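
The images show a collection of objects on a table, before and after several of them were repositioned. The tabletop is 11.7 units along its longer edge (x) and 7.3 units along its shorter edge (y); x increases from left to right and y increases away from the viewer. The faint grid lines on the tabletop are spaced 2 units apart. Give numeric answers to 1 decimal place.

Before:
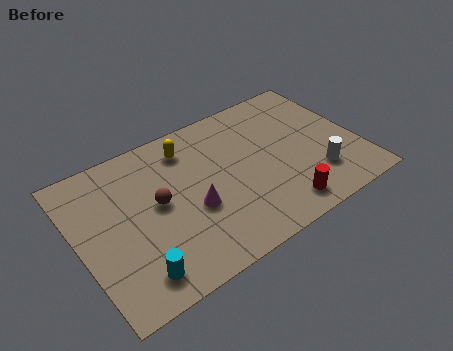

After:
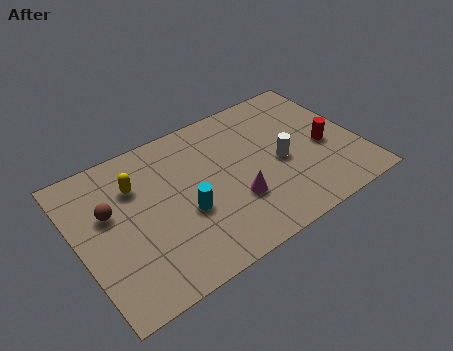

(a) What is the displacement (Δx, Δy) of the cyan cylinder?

(2.4, 1.7)

The cyan cylinder was at about (1.9, 1.2) and moved to about (4.3, 2.9).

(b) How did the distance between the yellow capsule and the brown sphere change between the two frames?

-1.2

They were about 2.6 units apart before and 1.4 after — 1.2 units closer together.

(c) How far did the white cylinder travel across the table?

1.9

The white cylinder was near (9.7, 1.9) before and (8.4, 3.3) after, so it travelled √(1.3² + 1.4²) ≈ 1.9 units.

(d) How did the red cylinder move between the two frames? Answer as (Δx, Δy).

(2.3, 2.1)

The red cylinder started near (8.0, 1.1) and ended near (10.3, 3.2).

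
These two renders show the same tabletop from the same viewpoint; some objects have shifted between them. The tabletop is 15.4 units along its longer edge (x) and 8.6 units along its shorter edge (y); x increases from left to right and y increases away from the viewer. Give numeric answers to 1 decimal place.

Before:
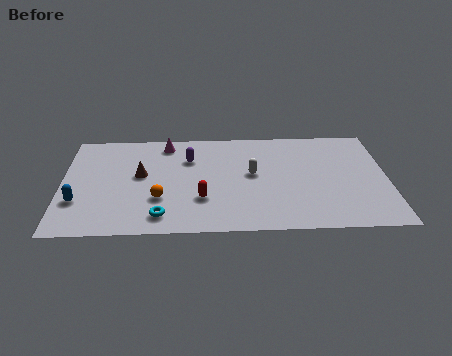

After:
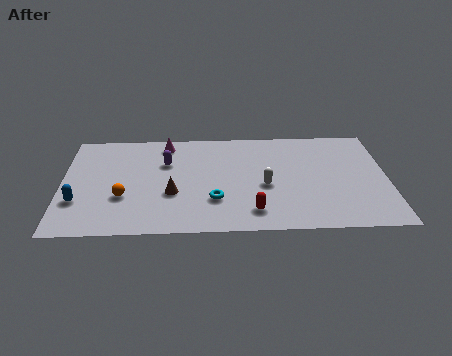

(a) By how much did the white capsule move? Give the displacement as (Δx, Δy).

(0.6, -1.0)

The white capsule was at about (9.0, 4.7) and moved to about (9.6, 3.7).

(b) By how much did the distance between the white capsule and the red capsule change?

-0.9

Before: roughly 3.1 units apart; after: 2.2. That's 0.9 units closer together.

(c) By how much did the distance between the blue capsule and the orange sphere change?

-1.7

The distance was about 3.8 in the first image and 2.1 in the second, so they moved 1.7 units closer together.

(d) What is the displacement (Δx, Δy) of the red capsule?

(2.4, -1.1)

From the two frames, the red capsule sits at roughly (6.6, 2.7) before and (9.0, 1.6) after.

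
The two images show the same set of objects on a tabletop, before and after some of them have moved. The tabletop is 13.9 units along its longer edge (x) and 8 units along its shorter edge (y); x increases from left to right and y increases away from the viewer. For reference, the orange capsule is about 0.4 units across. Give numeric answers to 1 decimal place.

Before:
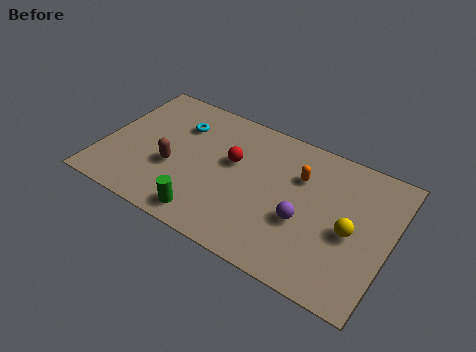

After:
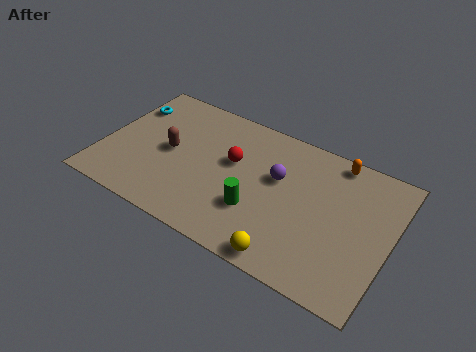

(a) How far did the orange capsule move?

2.3

The orange capsule was near (9.4, 5.5) before and (10.9, 7.2) after, so it travelled √(1.5² + 1.7²) ≈ 2.3 units.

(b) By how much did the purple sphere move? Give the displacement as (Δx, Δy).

(-1.5, 1.8)

From the two frames, the purple sphere sits at roughly (9.9, 3.1) before and (8.4, 4.9) after.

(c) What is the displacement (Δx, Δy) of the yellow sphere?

(-2.6, -2.8)

The yellow sphere started near (12.1, 3.6) and ended near (9.5, 0.8).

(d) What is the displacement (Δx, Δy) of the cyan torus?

(-2.6, 0.1)

From the two frames, the cyan torus sits at roughly (3.4, 5.8) before and (0.8, 5.9) after.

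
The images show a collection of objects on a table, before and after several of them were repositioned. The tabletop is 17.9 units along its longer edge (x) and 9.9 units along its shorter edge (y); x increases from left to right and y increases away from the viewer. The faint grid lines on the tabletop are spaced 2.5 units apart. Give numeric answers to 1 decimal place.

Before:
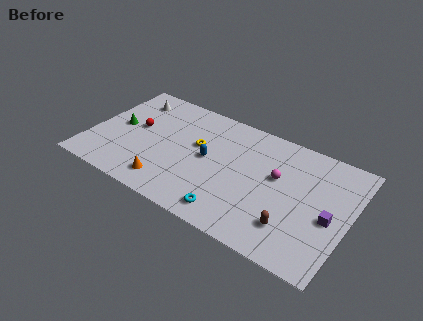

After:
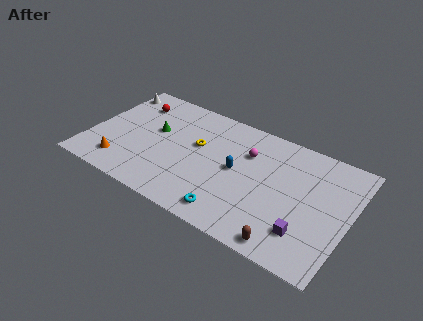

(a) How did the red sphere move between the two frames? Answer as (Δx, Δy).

(-0.6, 2.2)

From the two frames, the red sphere sits at roughly (3.0, 5.5) before and (2.4, 7.7) after.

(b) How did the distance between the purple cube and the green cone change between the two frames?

-3.4

They were about 14.9 units apart before and 11.5 after — 3.4 units closer together.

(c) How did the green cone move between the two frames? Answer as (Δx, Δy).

(2.5, 0.7)

The green cone started near (1.8, 5.1) and ended near (4.3, 5.8).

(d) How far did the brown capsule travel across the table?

1.4

From (14.4, 2.4) to (14.3, 1.0), the brown capsule covered √(0.1² + 1.4²) ≈ 1.4 units.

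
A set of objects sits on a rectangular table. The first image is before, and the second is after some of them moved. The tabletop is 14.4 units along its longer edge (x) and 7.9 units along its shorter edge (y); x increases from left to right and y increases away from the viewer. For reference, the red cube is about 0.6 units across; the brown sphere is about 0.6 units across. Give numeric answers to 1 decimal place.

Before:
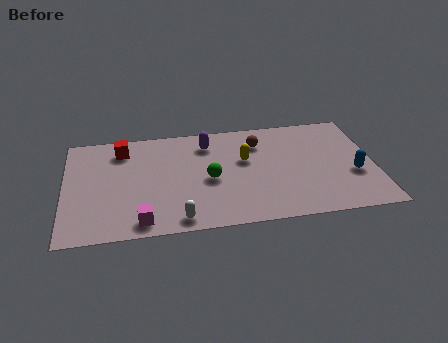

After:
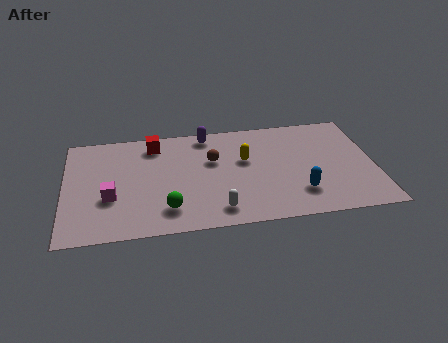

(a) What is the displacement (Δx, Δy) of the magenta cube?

(-1.4, 1.9)

The magenta cube started near (3.5, 1.0) and ended near (2.1, 2.9).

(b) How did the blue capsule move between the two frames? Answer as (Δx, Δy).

(-2.6, -1.0)

The blue capsule started near (13.4, 3.0) and ended near (10.8, 2.0).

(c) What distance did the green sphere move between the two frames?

2.8

The green sphere was near (6.7, 3.6) before and (4.7, 1.7) after, so it travelled √(2.0² + 1.9²) ≈ 2.8 units.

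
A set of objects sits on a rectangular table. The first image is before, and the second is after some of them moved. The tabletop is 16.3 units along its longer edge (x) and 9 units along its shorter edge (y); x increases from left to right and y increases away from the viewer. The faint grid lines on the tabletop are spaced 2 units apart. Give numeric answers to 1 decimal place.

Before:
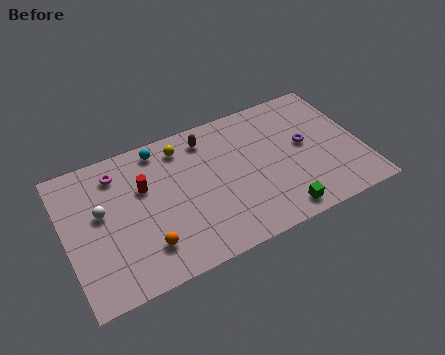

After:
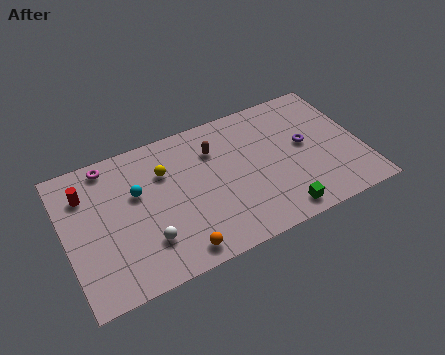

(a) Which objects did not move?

the green cube and the purple torus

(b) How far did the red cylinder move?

3.2

The red cylinder moved from about (4.4, 5.8) to (1.3, 6.7), a distance of √(3.1² + 0.9²) ≈ 3.2.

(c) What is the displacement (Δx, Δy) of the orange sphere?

(1.6, -1.0)

From the two frames, the orange sphere sits at roughly (4.1, 2.1) before and (5.7, 1.1) after.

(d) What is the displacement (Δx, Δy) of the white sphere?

(2.2, -2.8)

The white sphere started near (2.0, 5.2) and ended near (4.2, 2.4).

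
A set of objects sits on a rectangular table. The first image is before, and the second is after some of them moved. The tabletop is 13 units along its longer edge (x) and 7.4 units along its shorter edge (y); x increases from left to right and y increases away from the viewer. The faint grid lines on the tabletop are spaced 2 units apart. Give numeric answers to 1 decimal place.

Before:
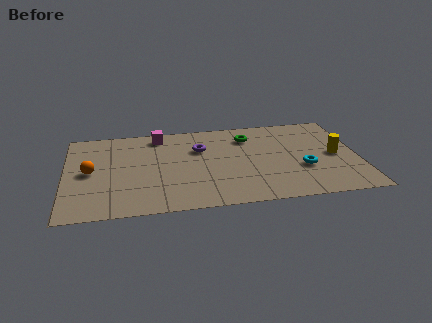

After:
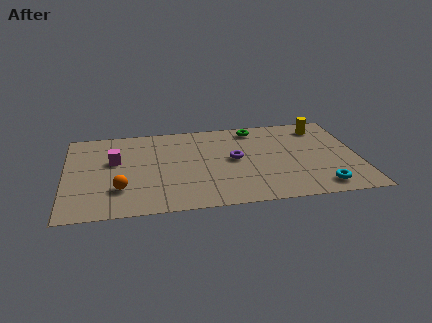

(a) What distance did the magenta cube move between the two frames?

2.8

The magenta cube moved from about (4.2, 6.4) to (2.2, 4.5), a distance of √(2.0² + 1.9²) ≈ 2.8.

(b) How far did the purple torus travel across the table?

1.9

From (6.0, 5.0) to (7.5, 3.9), the purple torus covered √(1.5² + 1.1²) ≈ 1.9 units.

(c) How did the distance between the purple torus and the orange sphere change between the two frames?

+0.3

Before: roughly 5.1 units apart; after: 5.4. That's 0.3 units further apart.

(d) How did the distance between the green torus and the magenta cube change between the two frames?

+2.5

Before: roughly 4.1 units apart; after: 6.6. That's 2.5 units further apart.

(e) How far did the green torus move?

0.8

The green torus was near (8.2, 5.7) before and (8.5, 6.4) after, so it travelled √(0.3² + 0.7²) ≈ 0.8 units.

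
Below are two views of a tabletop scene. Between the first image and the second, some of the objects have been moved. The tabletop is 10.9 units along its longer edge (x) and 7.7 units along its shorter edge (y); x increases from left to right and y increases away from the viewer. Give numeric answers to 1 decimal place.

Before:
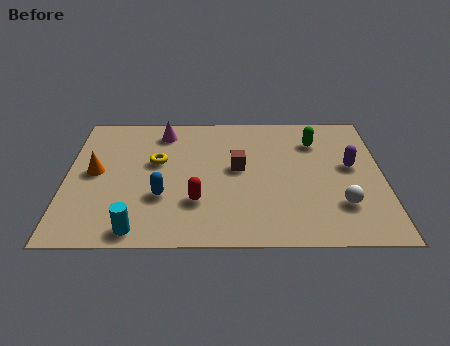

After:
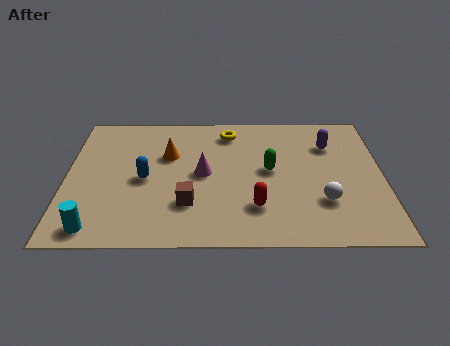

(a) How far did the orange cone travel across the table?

2.7

From (1.0, 4.0) to (3.5, 5.0), the orange cone covered √(2.5² + 1.0²) ≈ 2.7 units.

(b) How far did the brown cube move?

2.6

From (5.9, 4.2) to (4.2, 2.2), the brown cube covered √(1.7² + 2.0²) ≈ 2.6 units.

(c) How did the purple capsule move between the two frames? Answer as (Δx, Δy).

(-0.7, 1.3)

The purple capsule started near (9.8, 4.3) and ended near (9.1, 5.6).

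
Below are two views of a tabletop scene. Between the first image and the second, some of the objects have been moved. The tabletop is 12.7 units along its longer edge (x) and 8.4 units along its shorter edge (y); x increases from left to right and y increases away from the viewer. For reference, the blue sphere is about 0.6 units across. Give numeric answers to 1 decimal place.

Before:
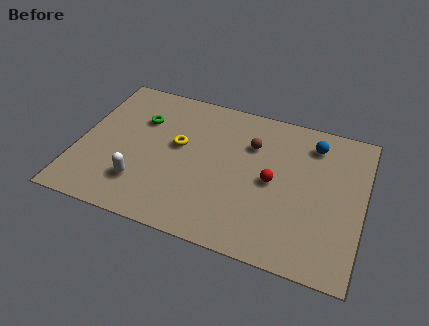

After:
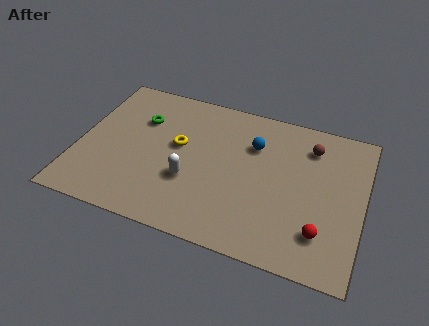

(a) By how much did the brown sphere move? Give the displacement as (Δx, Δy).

(2.6, 0.7)

The brown sphere started near (7.6, 5.9) and ended near (10.2, 6.6).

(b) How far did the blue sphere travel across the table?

2.8

From (10.3, 6.8) to (7.7, 5.9), the blue sphere covered √(2.6² + 0.9²) ≈ 2.8 units.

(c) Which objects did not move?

the yellow torus and the green torus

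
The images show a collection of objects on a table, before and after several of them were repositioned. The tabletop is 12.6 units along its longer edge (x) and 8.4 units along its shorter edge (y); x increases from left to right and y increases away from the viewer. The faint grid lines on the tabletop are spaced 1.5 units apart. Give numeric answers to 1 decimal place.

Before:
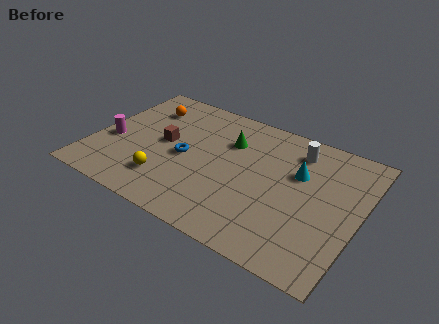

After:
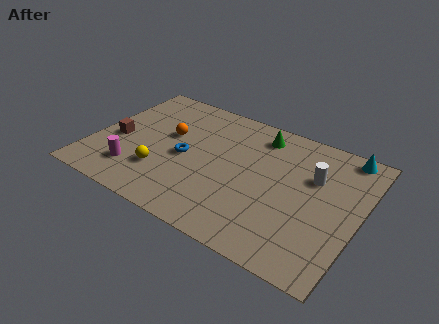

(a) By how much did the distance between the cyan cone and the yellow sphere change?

+2.8

Before: roughly 6.7 units apart; after: 9.5. That's 2.8 units further apart.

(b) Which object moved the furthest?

the cyan cone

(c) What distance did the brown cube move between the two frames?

2.3

The brown cube was near (3.3, 4.4) before and (1.1, 3.6) after, so it travelled √(2.2² + 0.8²) ≈ 2.3 units.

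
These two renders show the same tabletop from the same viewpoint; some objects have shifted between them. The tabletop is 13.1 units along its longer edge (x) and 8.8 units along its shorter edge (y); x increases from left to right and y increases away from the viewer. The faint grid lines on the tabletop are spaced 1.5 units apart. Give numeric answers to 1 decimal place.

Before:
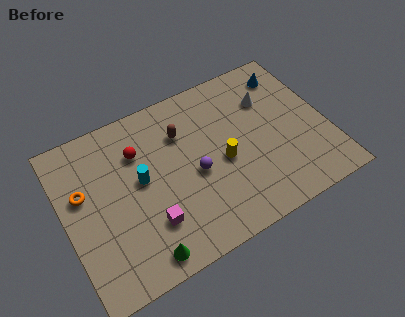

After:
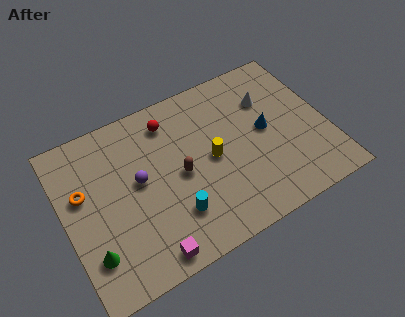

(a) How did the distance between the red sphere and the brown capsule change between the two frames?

+0.8

They were about 2.2 units apart before and 3.0 after — 0.8 units further apart.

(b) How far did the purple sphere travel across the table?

2.8

The purple sphere moved from about (6.4, 3.9) to (3.7, 4.8), a distance of √(2.7² + 0.9²) ≈ 2.8.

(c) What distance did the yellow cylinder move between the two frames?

0.6

From (7.8, 3.9) to (7.3, 4.3), the yellow cylinder covered √(0.5² + 0.4²) ≈ 0.6 units.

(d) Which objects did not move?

the white cone and the orange torus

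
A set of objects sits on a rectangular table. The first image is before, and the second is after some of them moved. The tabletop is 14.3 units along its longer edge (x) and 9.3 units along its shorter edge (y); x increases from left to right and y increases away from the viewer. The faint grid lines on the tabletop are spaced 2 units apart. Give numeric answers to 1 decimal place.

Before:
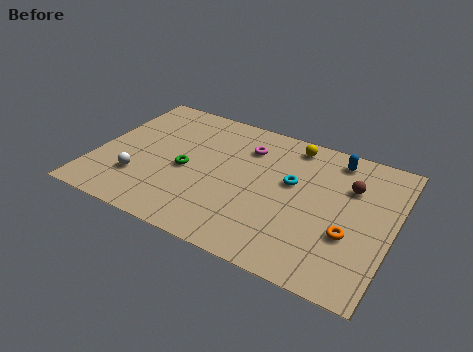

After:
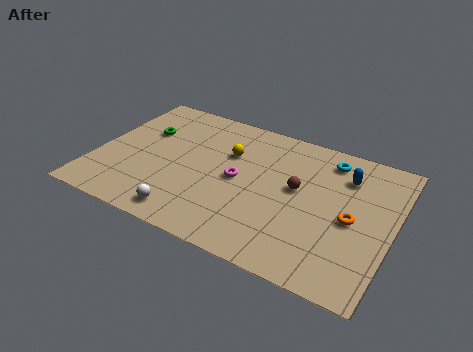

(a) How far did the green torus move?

3.1

The green torus was near (4.4, 4.2) before and (2.0, 6.1) after, so it travelled √(2.4² + 1.9²) ≈ 3.1 units.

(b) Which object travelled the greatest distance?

the yellow sphere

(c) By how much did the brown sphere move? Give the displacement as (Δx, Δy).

(-2.4, -1.2)

From the two frames, the brown sphere sits at roughly (12.1, 6.4) before and (9.7, 5.2) after.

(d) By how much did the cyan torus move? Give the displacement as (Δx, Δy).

(1.5, 2.3)

The cyan torus was at about (9.4, 5.5) and moved to about (10.9, 7.8).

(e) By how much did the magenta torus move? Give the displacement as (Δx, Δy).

(-0.1, -2.4)

From the two frames, the magenta torus sits at roughly (7.0, 7.0) before and (6.9, 4.6) after.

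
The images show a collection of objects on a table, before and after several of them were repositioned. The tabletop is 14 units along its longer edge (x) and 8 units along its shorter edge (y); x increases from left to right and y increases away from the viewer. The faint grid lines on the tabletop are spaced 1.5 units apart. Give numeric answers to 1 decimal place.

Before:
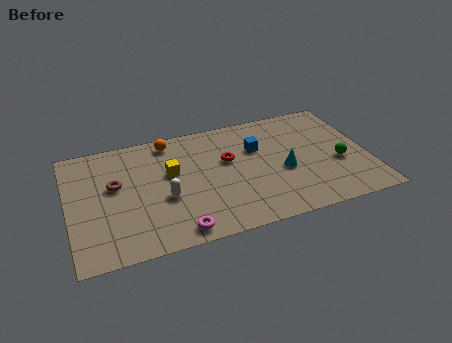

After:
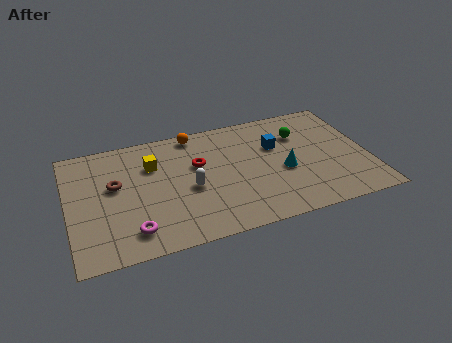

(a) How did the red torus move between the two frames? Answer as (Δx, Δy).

(-1.4, 0.1)

The red torus was at about (7.5, 4.9) and moved to about (6.1, 5.0).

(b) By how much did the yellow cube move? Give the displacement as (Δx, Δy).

(-0.8, 0.8)

The yellow cube started near (4.8, 4.8) and ended near (4.0, 5.6).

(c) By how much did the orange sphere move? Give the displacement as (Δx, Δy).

(1.2, 0.2)

The orange sphere was at about (4.9, 7.0) and moved to about (6.1, 7.2).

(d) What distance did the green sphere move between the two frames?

3.0

The green sphere moved from about (12.6, 3.2) to (11.0, 5.7), a distance of √(1.6² + 2.5²) ≈ 3.0.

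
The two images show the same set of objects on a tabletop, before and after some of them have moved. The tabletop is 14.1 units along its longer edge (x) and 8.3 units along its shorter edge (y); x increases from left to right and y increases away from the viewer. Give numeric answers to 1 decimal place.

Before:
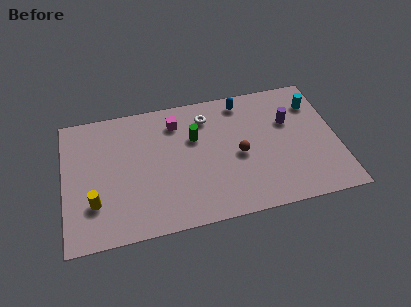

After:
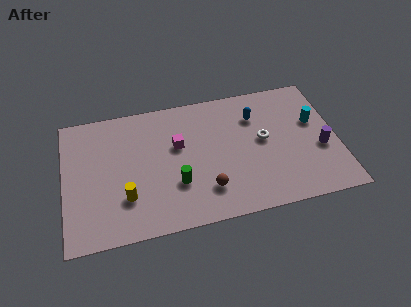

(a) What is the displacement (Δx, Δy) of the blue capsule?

(0.6, -1.1)

The blue capsule was at about (9.4, 7.2) and moved to about (10.0, 6.1).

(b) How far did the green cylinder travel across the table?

2.9

The green cylinder was near (6.8, 5.4) before and (5.7, 2.7) after, so it travelled √(1.1² + 2.7²) ≈ 2.9 units.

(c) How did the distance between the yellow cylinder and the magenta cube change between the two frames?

-2.2

The distance was about 6.1 in the first image and 3.9 in the second, so they moved 2.2 units closer together.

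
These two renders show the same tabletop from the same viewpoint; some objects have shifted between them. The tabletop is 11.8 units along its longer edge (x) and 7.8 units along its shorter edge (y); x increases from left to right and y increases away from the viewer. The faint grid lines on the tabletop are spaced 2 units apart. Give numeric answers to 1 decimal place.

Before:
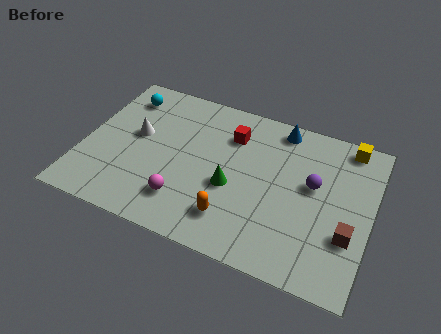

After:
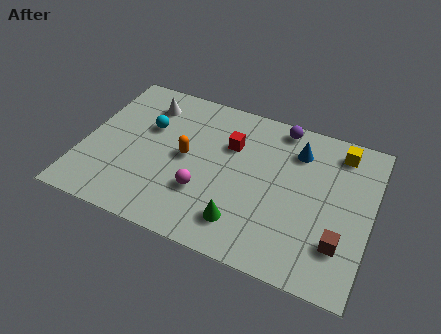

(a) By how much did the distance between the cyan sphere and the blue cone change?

-0.3

They were about 6.5 units apart before and 6.2 after — 0.3 units closer together.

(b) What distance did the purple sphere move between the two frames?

3.0

From (9.4, 4.5) to (7.8, 7.0), the purple sphere covered √(1.6² + 2.5²) ≈ 3.0 units.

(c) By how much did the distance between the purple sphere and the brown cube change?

+3.2

Before: roughly 2.5 units apart; after: 5.7. That's 3.2 units further apart.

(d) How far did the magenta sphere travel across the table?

1.0

The magenta sphere was near (4.4, 1.8) before and (5.1, 2.5) after, so it travelled √(0.7² + 0.7²) ≈ 1.0 units.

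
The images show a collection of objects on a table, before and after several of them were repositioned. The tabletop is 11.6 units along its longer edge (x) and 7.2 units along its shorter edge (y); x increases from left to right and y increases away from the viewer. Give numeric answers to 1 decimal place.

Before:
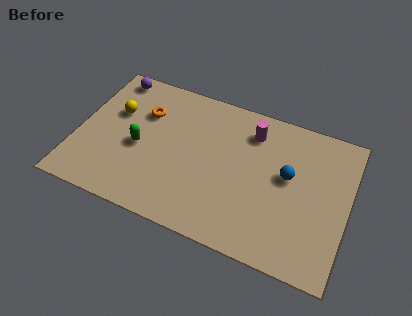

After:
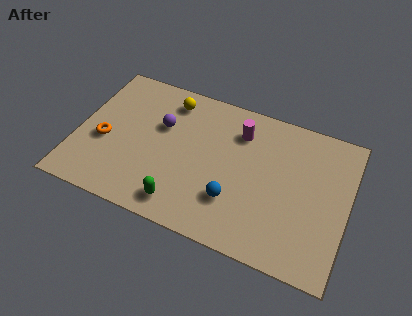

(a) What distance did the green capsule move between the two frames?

3.0

The green capsule moved from about (2.7, 3.2) to (4.8, 1.1), a distance of √(2.1² + 2.1²) ≈ 3.0.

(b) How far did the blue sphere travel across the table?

2.9

The blue sphere was near (9.0, 4.1) before and (6.9, 2.1) after, so it travelled √(2.1² + 2.0²) ≈ 2.9 units.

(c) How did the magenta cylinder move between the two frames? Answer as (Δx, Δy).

(-0.5, -0.2)

From the two frames, the magenta cylinder sits at roughly (7.3, 5.7) before and (6.8, 5.5) after.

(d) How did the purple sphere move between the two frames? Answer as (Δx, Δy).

(2.4, -1.8)

The purple sphere started near (1.1, 6.4) and ended near (3.5, 4.6).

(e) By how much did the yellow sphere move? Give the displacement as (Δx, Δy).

(2.2, 1.4)

From the two frames, the yellow sphere sits at roughly (1.5, 4.6) before and (3.7, 6.0) after.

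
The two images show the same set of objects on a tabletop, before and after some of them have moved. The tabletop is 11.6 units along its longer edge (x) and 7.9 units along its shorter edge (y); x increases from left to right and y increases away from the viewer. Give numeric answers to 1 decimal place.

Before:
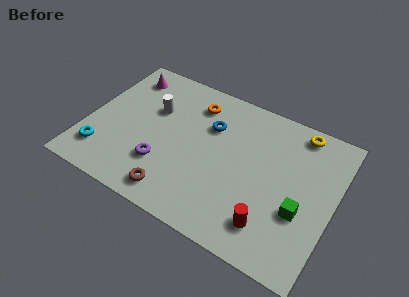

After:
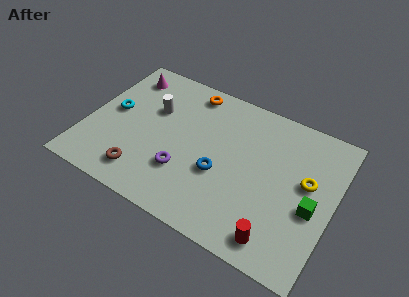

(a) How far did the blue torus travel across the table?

2.4

The blue torus moved from about (5.6, 5.4) to (6.4, 3.1), a distance of √(0.8² + 2.3²) ≈ 2.4.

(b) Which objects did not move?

the white cylinder and the magenta cone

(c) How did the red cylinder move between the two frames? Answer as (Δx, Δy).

(0.4, -0.5)

The red cylinder was at about (9.0, 1.6) and moved to about (9.4, 1.1).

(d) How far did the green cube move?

0.6

From (10.2, 2.9) to (10.7, 3.3), the green cube covered √(0.5² + 0.4²) ≈ 0.6 units.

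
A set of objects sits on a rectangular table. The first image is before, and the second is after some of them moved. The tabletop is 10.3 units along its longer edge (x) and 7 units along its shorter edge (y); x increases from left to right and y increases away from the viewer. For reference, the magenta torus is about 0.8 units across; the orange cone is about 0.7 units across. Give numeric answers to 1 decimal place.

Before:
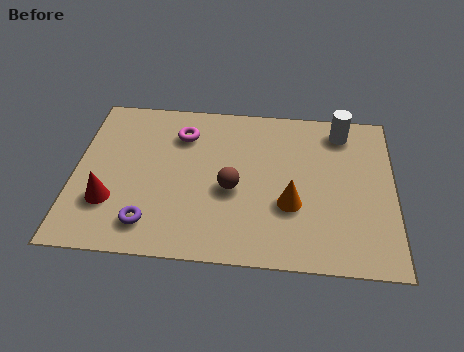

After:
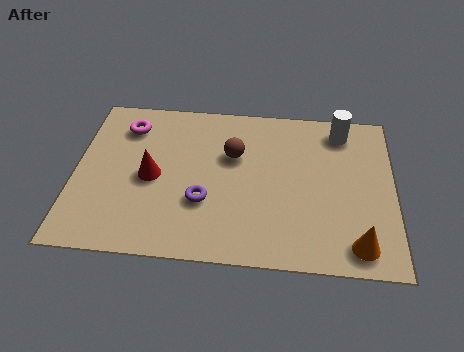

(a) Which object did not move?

the white cylinder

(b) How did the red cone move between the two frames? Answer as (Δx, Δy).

(1.3, 1.2)

The red cone started near (1.2, 2.1) and ended near (2.5, 3.3).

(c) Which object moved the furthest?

the orange cone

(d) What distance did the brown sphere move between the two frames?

1.5

The brown sphere was near (5.1, 3.0) before and (5.1, 4.5) after, so it travelled √(0.0² + 1.5²) ≈ 1.5 units.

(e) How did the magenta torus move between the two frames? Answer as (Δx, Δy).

(-1.8, 0.2)

The magenta torus started near (3.4, 5.3) and ended near (1.6, 5.5).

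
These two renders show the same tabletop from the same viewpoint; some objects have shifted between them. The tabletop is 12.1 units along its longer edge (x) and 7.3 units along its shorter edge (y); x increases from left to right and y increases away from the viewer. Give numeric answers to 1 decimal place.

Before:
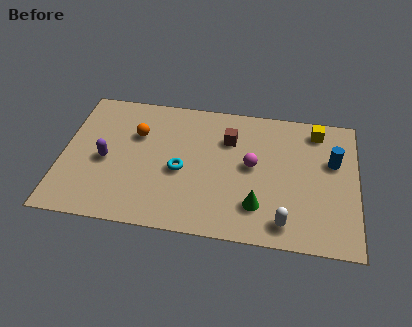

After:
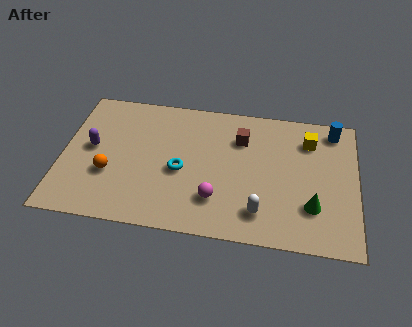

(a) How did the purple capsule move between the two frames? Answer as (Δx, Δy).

(-0.6, 0.6)

The purple capsule started near (1.8, 3.3) and ended near (1.2, 3.9).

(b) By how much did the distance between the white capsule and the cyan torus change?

-1.1

They were about 4.8 units apart before and 3.7 after — 1.1 units closer together.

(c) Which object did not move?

the cyan torus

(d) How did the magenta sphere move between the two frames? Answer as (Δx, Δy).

(-1.4, -2.0)

The magenta sphere was at about (7.8, 3.9) and moved to about (6.4, 1.9).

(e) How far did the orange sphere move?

2.5

From (3.0, 4.9) to (2.0, 2.6), the orange sphere covered √(1.0² + 2.3²) ≈ 2.5 units.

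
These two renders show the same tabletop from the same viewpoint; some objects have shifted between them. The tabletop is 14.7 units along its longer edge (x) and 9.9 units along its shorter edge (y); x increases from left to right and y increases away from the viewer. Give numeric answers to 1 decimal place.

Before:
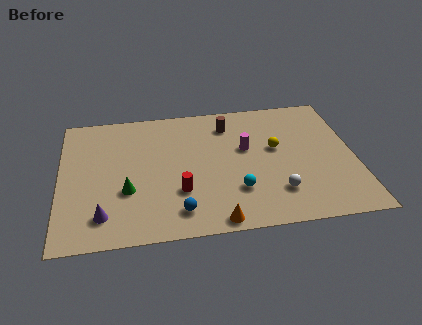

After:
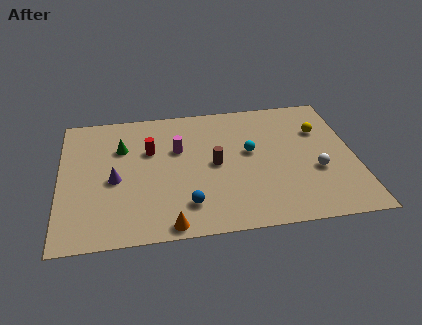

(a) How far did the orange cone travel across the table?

2.3

The orange cone moved from about (7.6, 0.8) to (5.3, 0.8), a distance of √(2.3² + 0.0²) ≈ 2.3.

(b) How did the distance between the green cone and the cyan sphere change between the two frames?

+1.1

The distance was about 5.4 in the first image and 6.5 in the second, so they moved 1.1 units further apart.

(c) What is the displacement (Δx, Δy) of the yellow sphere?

(2.3, 1.1)

From the two frames, the yellow sphere sits at roughly (10.8, 5.7) before and (13.1, 6.8) after.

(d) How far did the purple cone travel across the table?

2.6

From (2.1, 1.9) to (2.7, 4.4), the purple cone covered √(0.6² + 2.5²) ≈ 2.6 units.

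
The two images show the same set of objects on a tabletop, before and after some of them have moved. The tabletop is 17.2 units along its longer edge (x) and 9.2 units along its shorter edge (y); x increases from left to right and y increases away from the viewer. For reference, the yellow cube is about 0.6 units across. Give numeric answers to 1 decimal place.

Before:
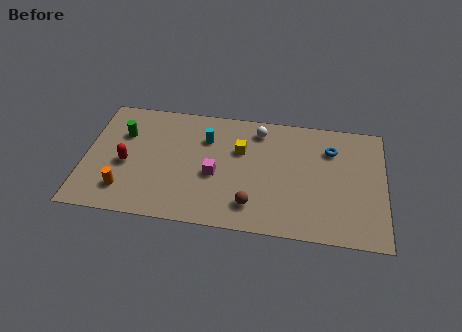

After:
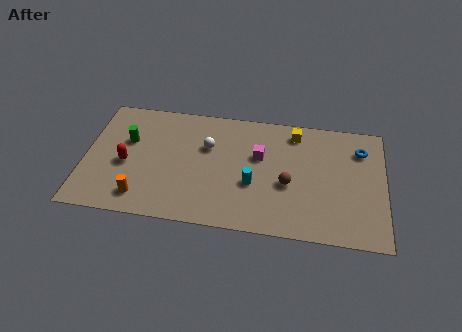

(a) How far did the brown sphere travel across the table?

2.8

The brown sphere was near (9.7, 1.9) before and (11.7, 3.8) after, so it travelled √(2.0² + 1.9²) ≈ 2.8 units.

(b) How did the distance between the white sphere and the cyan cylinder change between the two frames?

+0.5

They were about 3.2 units apart before and 3.7 after — 0.5 units further apart.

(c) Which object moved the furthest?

the cyan cylinder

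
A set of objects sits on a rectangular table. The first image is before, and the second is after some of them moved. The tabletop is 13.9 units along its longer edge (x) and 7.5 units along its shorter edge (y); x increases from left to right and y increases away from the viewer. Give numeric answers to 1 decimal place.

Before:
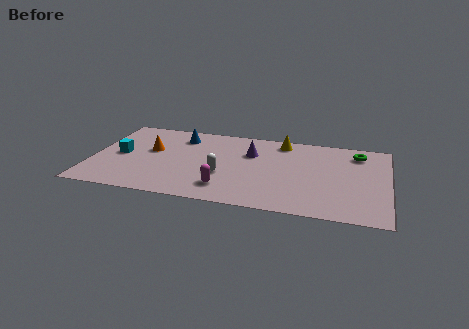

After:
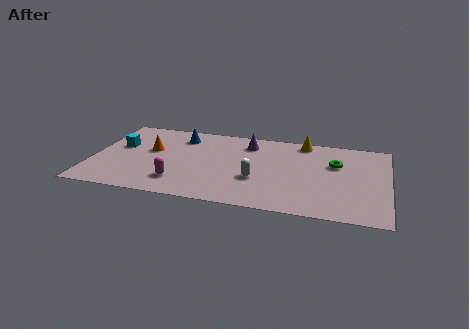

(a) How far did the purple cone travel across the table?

0.9

The purple cone moved from about (7.4, 5.1) to (7.2, 6.0), a distance of √(0.2² + 0.9²) ≈ 0.9.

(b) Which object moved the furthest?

the magenta capsule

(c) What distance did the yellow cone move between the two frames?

1.0

From (8.8, 6.5) to (9.8, 6.7), the yellow cone covered √(1.0² + 0.2²) ≈ 1.0 units.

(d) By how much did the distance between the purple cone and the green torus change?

-0.8

They were about 5.1 units apart before and 4.3 after — 0.8 units closer together.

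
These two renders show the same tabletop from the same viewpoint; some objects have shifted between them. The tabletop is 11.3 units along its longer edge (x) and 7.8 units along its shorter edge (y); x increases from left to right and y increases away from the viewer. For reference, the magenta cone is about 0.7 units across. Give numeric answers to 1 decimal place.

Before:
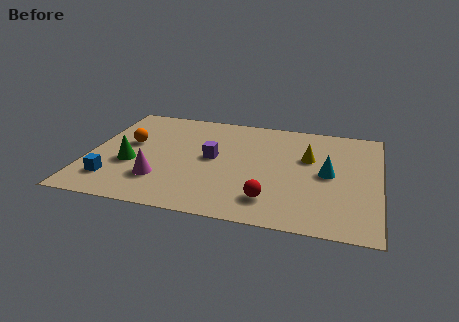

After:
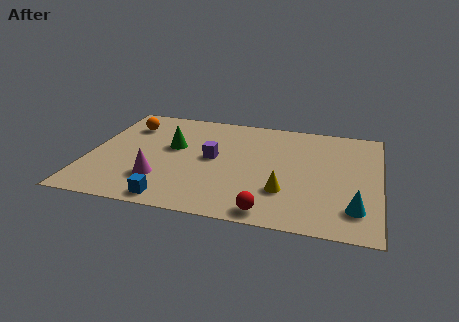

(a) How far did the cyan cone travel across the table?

2.5

The cyan cone was near (9.3, 3.9) before and (10.4, 1.7) after, so it travelled √(1.1² + 2.2²) ≈ 2.5 units.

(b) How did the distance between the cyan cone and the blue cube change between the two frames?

-1.5

Before: roughly 8.5 units apart; after: 7.0. That's 1.5 units closer together.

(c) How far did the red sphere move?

0.8

From (7.2, 1.6) to (7.2, 0.8), the red sphere covered √(0.0² + 0.8²) ≈ 0.8 units.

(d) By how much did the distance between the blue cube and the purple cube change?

-0.9

The distance was about 4.4 in the first image and 3.5 in the second, so they moved 0.9 units closer together.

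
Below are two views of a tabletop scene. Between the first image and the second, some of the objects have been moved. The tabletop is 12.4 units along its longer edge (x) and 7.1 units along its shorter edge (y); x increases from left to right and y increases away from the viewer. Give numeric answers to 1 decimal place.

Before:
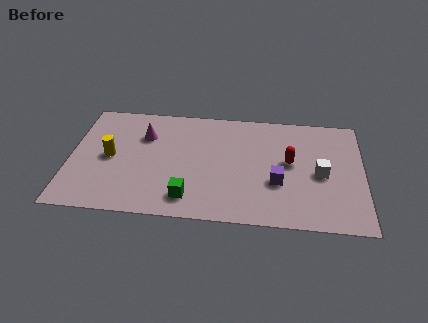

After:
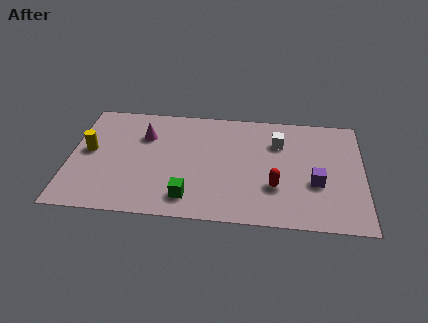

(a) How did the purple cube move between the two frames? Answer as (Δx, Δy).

(1.6, 0.1)

The purple cube started near (8.8, 2.6) and ended near (10.4, 2.7).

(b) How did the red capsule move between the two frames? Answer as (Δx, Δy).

(-0.6, -1.6)

From the two frames, the red capsule sits at roughly (9.3, 3.9) before and (8.7, 2.3) after.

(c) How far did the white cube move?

2.5

The white cube was near (10.6, 3.3) before and (8.8, 5.1) after, so it travelled √(1.8² + 1.8²) ≈ 2.5 units.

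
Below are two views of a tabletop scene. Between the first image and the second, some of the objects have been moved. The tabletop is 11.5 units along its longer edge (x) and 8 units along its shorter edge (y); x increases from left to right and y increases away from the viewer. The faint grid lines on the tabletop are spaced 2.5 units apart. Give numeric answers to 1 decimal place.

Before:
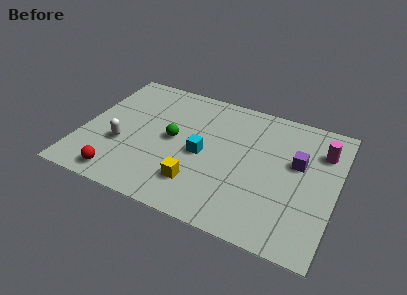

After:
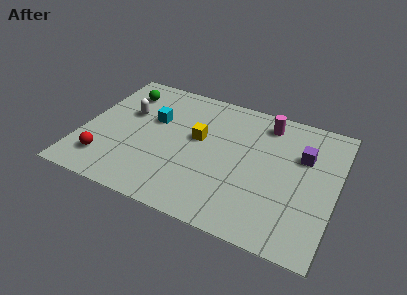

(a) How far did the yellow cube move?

2.7

From (5.5, 1.9) to (5.2, 4.6), the yellow cube covered √(0.3² + 2.7²) ≈ 2.7 units.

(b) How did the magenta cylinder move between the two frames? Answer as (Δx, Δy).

(-2.6, 0.8)

The magenta cylinder was at about (10.7, 5.9) and moved to about (8.1, 6.7).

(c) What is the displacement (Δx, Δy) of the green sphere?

(-2.6, 2.2)

The green sphere started near (4.1, 4.1) and ended near (1.5, 6.3).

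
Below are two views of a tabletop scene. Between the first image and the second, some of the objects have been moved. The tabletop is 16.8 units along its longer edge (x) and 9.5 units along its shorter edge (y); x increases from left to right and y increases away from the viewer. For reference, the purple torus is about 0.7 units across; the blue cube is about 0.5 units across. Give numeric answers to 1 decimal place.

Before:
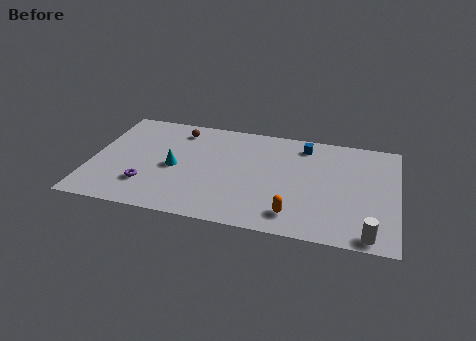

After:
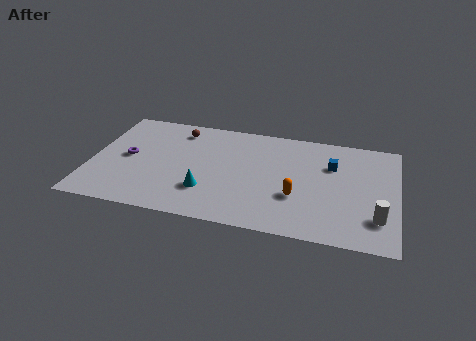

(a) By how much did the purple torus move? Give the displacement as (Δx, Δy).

(-1.2, 2.3)

The purple torus started near (3.2, 2.5) and ended near (2.0, 4.8).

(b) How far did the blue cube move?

2.2

The blue cube was near (11.6, 8.0) before and (13.2, 6.5) after, so it travelled √(1.6² + 1.5²) ≈ 2.2 units.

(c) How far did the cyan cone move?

2.5

From (4.6, 4.4) to (6.5, 2.7), the cyan cone covered √(1.9² + 1.7²) ≈ 2.5 units.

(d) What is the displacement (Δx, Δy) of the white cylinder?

(0.4, 1.5)

From the two frames, the white cylinder sits at roughly (15.4, 0.9) before and (15.8, 2.4) after.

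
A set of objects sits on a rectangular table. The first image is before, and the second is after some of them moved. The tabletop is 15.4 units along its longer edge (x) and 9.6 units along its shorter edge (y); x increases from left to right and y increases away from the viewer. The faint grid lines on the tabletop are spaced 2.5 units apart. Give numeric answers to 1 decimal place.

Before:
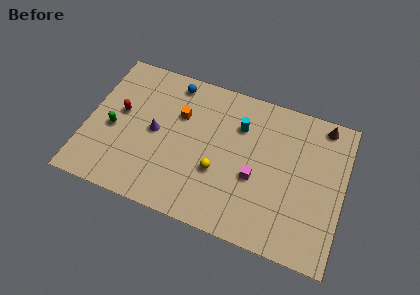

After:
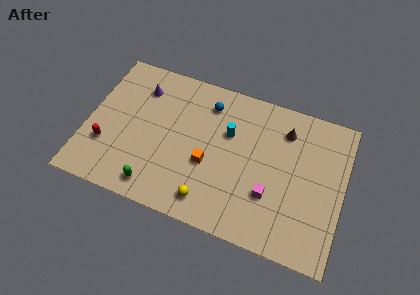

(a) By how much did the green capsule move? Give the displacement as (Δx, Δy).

(2.9, -2.9)

From the two frames, the green capsule sits at roughly (1.6, 4.2) before and (4.5, 1.3) after.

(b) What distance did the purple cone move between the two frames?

2.9

The purple cone moved from about (4.1, 4.8) to (2.9, 7.4), a distance of √(1.2² + 2.6²) ≈ 2.9.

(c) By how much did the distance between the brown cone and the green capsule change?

-3.6

They were about 13.1 units apart before and 9.5 after — 3.6 units closer together.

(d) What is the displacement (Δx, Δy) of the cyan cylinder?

(-0.6, -0.7)

The cyan cylinder was at about (9.0, 6.9) and moved to about (8.4, 6.2).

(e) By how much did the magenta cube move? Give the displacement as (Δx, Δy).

(1.0, -0.8)

From the two frames, the magenta cube sits at roughly (10.2, 3.9) before and (11.2, 3.1) after.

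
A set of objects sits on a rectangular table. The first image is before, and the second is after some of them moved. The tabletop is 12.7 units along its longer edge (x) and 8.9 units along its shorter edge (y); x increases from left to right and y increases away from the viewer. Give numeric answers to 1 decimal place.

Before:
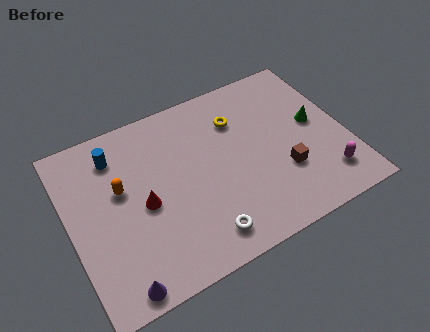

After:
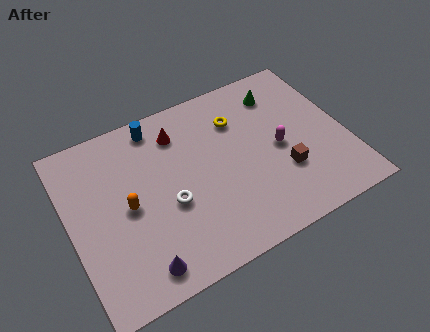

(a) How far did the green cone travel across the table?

2.6

The green cone moved from about (11.4, 4.8) to (10.1, 7.1), a distance of √(1.3² + 2.3²) ≈ 2.6.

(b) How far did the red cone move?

3.5

The red cone was near (3.3, 4.1) before and (5.3, 7.0) after, so it travelled √(2.0² + 2.9²) ≈ 3.5 units.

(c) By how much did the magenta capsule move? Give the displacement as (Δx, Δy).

(-1.8, 2.4)

The magenta capsule was at about (11.4, 1.8) and moved to about (9.6, 4.2).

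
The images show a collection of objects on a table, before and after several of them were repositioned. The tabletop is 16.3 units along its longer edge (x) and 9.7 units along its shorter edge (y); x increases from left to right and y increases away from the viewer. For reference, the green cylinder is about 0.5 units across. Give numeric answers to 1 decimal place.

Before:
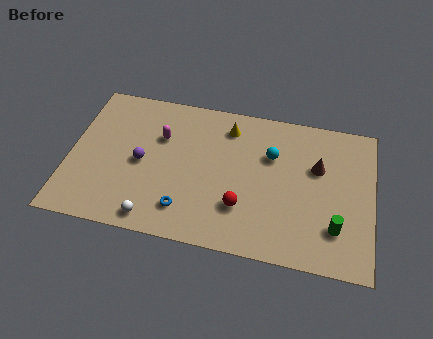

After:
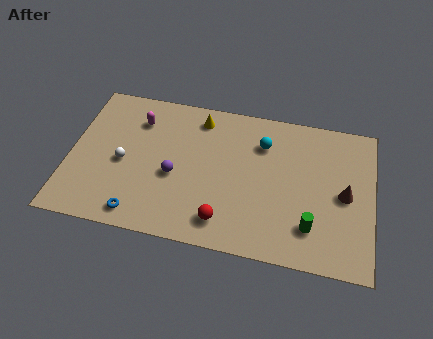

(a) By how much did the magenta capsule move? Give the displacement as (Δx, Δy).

(-1.3, 0.9)

The magenta capsule started near (4.8, 6.5) and ended near (3.5, 7.4).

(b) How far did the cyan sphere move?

0.9

From (10.8, 6.5) to (10.3, 7.2), the cyan sphere covered √(0.5² + 0.7²) ≈ 0.9 units.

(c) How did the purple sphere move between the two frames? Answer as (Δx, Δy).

(1.8, -0.5)

The purple sphere started near (3.9, 4.6) and ended near (5.7, 4.1).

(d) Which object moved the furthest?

the white sphere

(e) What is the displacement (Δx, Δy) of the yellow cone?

(-1.6, 0.3)

The yellow cone was at about (8.4, 7.9) and moved to about (6.8, 8.2).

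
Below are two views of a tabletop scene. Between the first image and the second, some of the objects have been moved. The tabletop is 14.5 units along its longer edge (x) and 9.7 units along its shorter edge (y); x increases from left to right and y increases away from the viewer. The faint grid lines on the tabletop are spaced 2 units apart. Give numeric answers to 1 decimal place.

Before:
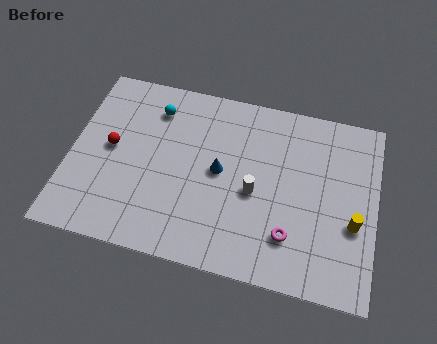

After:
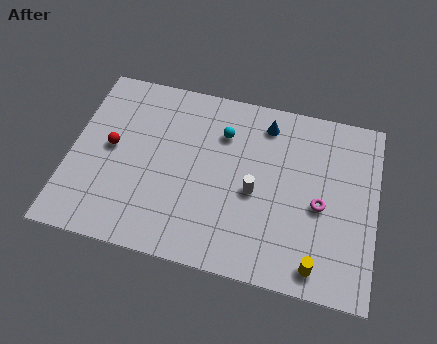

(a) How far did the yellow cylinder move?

3.0

The yellow cylinder was near (13.5, 3.7) before and (11.9, 1.2) after, so it travelled √(1.6² + 2.5²) ≈ 3.0 units.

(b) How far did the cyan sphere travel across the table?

3.4

From (3.8, 7.7) to (7.1, 7.1), the cyan sphere covered √(3.3² + 0.6²) ≈ 3.4 units.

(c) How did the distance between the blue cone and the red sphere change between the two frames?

+2.6

Before: roughly 5.2 units apart; after: 7.8. That's 2.6 units further apart.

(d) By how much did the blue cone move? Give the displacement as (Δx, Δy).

(2.0, 3.1)

The blue cone was at about (7.1, 5.0) and moved to about (9.1, 8.1).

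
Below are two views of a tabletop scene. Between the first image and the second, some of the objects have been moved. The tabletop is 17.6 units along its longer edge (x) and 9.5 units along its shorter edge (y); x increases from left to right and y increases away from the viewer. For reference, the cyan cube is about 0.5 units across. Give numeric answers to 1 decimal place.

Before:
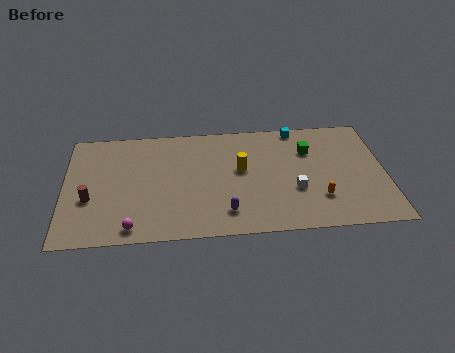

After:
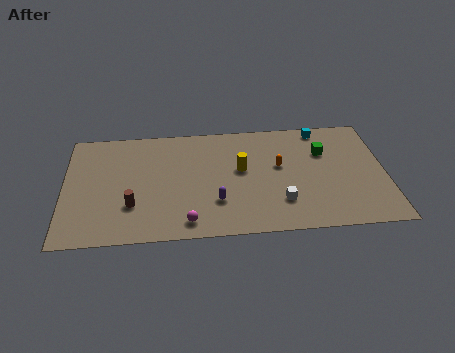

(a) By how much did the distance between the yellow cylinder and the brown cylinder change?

-2.0

The distance was about 8.5 in the first image and 6.5 in the second, so they moved 2.0 units closer together.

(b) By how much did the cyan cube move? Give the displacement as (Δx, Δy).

(1.3, -0.2)

The cyan cube started near (12.9, 8.7) and ended near (14.2, 8.5).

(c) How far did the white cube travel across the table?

1.2

From (12.6, 3.4) to (11.8, 2.5), the white cube covered √(0.8² + 0.9²) ≈ 1.2 units.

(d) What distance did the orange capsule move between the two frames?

3.6

From (13.9, 2.6) to (11.8, 5.5), the orange capsule covered √(2.1² + 2.9²) ≈ 3.6 units.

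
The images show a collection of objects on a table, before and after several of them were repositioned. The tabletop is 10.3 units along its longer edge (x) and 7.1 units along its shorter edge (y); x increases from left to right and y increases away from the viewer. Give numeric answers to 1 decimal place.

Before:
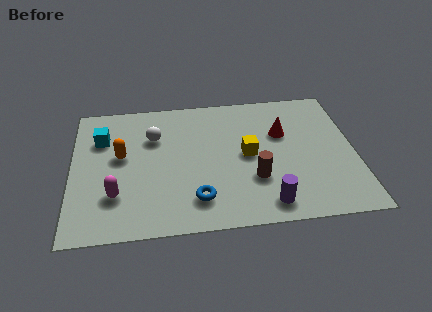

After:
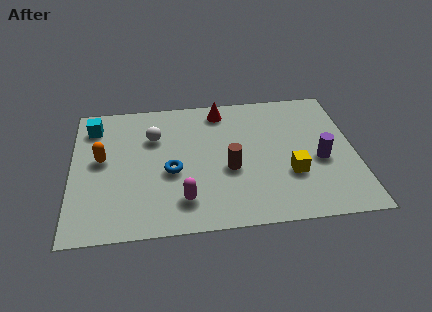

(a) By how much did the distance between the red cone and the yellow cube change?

+2.8

They were about 1.6 units apart before and 4.4 after — 2.8 units further apart.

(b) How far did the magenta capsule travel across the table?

2.5

The magenta capsule moved from about (1.6, 2.0) to (4.0, 1.5), a distance of √(2.4² + 0.5²) ≈ 2.5.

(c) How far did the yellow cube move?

1.9

From (6.4, 3.6) to (7.9, 2.4), the yellow cube covered √(1.5² + 1.2²) ≈ 1.9 units.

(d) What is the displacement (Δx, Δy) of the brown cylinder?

(-0.9, 0.6)

The brown cylinder was at about (6.6, 2.3) and moved to about (5.7, 2.9).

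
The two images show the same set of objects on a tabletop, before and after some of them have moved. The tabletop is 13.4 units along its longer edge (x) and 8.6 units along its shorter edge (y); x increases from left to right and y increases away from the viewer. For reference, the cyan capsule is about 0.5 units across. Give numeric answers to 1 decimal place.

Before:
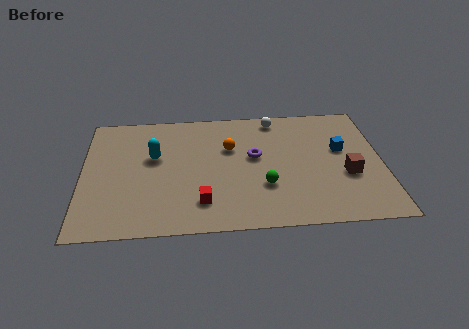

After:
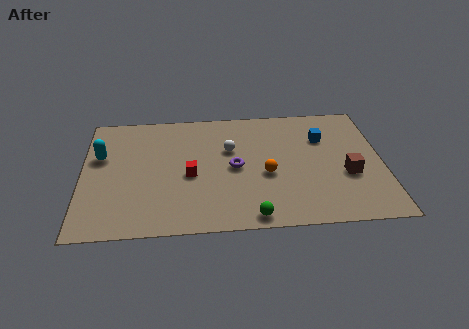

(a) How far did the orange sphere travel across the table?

2.6

From (6.6, 5.6) to (8.2, 3.6), the orange sphere covered √(1.6² + 2.0²) ≈ 2.6 units.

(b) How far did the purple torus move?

1.1

From (7.7, 4.9) to (6.8, 4.2), the purple torus covered √(0.9² + 0.7²) ≈ 1.1 units.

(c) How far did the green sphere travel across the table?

2.1

From (8.1, 2.8) to (7.5, 0.8), the green sphere covered √(0.6² + 2.0²) ≈ 2.1 units.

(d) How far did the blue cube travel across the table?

1.2

From (11.6, 5.1) to (10.8, 6.0), the blue cube covered √(0.8² + 0.9²) ≈ 1.2 units.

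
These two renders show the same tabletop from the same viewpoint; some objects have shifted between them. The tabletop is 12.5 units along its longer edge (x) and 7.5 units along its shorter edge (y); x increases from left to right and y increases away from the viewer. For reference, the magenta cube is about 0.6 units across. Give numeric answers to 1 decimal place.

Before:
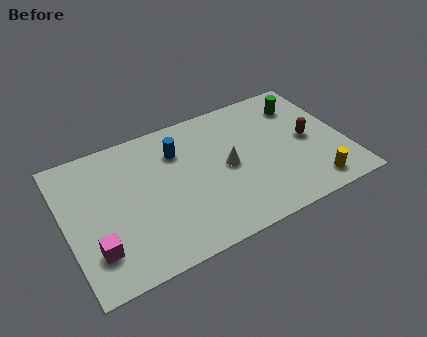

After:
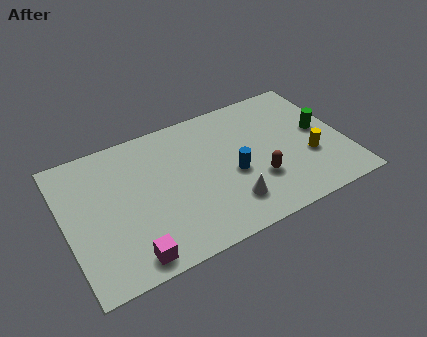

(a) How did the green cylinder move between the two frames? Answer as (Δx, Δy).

(0.6, -1.8)

The green cylinder was at about (10.9, 5.8) and moved to about (11.5, 4.0).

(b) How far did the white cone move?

2.0

From (7.2, 3.7) to (7.0, 1.7), the white cone covered √(0.2² + 2.0²) ≈ 2.0 units.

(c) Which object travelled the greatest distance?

the blue cylinder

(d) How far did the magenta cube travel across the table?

1.7

The magenta cube moved from about (1.1, 1.9) to (2.5, 0.9), a distance of √(1.4² + 1.0²) ≈ 1.7.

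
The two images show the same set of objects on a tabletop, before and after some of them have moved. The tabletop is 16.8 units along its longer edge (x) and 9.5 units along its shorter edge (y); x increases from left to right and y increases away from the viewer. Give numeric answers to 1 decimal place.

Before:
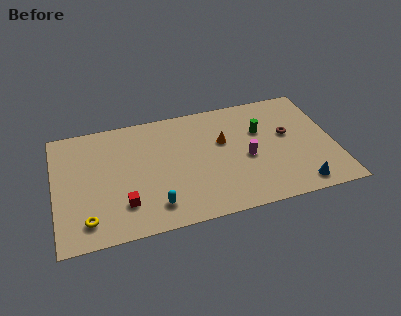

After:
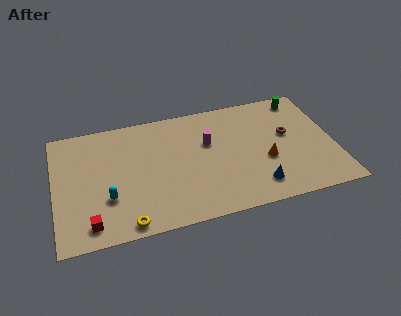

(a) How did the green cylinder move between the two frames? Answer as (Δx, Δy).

(2.7, 2.1)

The green cylinder was at about (12.5, 6.2) and moved to about (15.2, 8.3).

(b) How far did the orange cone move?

3.3

From (10.2, 5.9) to (12.6, 3.7), the orange cone covered √(2.4² + 2.2²) ≈ 3.3 units.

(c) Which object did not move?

the brown torus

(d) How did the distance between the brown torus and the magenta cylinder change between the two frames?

+1.9

Before: roughly 2.9 units apart; after: 4.8. That's 1.9 units further apart.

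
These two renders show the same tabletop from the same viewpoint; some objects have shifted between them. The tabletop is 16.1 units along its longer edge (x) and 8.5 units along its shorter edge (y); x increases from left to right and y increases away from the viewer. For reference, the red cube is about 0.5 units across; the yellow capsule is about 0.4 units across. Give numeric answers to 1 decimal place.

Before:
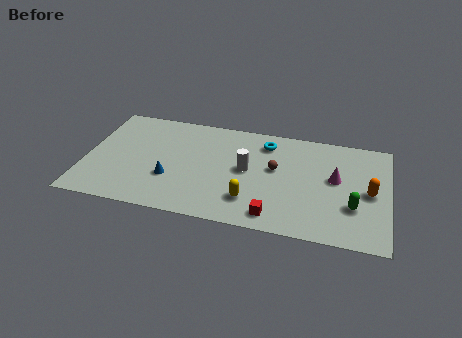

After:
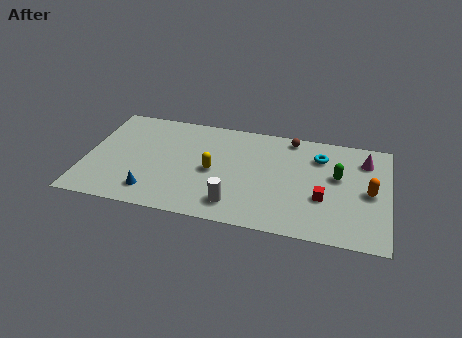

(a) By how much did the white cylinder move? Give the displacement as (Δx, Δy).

(-0.5, -2.9)

The white cylinder was at about (8.6, 4.5) and moved to about (8.1, 1.6).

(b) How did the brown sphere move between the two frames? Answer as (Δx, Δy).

(0.7, 2.7)

From the two frames, the brown sphere sits at roughly (10.1, 4.9) before and (10.8, 7.6) after.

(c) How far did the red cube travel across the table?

3.1

From (10.2, 1.2) to (12.7, 3.1), the red cube covered √(2.5² + 1.9²) ≈ 3.1 units.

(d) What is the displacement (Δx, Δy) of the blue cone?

(-0.9, -1.3)

From the two frames, the blue cone sits at roughly (4.6, 2.9) before and (3.7, 1.6) after.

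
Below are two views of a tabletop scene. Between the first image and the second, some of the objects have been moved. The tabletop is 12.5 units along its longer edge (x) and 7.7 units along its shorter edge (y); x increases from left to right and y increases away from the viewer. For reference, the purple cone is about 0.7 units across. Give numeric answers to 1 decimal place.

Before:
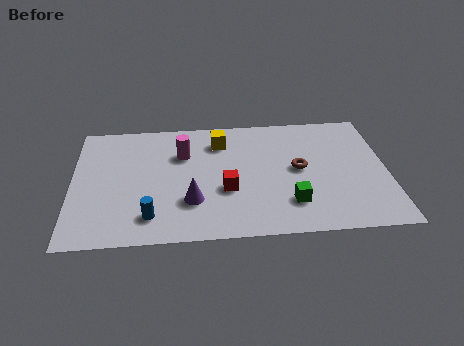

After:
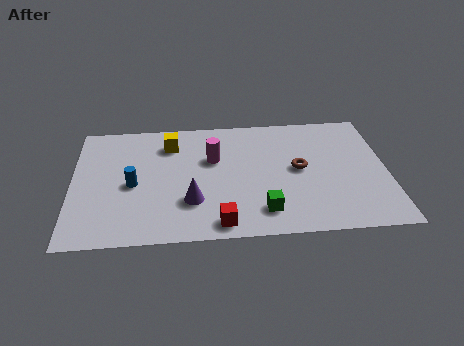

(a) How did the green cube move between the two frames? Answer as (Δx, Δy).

(-1.1, -0.4)

The green cube was at about (8.6, 1.9) and moved to about (7.5, 1.5).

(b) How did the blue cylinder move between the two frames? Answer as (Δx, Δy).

(-0.7, 2.0)

The blue cylinder was at about (3.1, 1.5) and moved to about (2.4, 3.5).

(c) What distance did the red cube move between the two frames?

2.0

From (6.1, 2.9) to (5.8, 0.9), the red cube covered √(0.3² + 2.0²) ≈ 2.0 units.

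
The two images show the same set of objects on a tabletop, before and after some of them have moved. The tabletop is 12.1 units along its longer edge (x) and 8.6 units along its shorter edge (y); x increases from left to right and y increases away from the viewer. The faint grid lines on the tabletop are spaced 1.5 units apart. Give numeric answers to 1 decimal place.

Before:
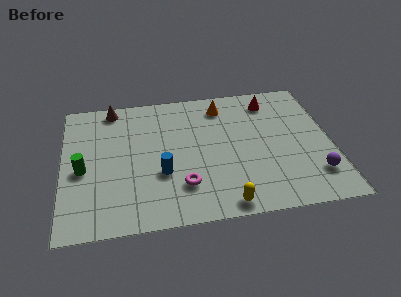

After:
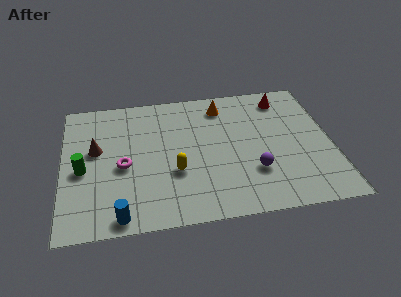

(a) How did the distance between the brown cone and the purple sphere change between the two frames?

-3.2

They were about 10.6 units apart before and 7.4 after — 3.2 units closer together.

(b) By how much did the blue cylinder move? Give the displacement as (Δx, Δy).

(-1.9, -2.3)

From the two frames, the blue cylinder sits at roughly (4.4, 3.1) before and (2.5, 0.8) after.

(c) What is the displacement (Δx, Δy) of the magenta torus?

(-2.6, 1.6)

The magenta torus was at about (5.3, 2.2) and moved to about (2.7, 3.8).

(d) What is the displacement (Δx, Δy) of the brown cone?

(-0.8, -2.7)

From the two frames, the brown cone sits at roughly (2.3, 7.7) before and (1.5, 5.0) after.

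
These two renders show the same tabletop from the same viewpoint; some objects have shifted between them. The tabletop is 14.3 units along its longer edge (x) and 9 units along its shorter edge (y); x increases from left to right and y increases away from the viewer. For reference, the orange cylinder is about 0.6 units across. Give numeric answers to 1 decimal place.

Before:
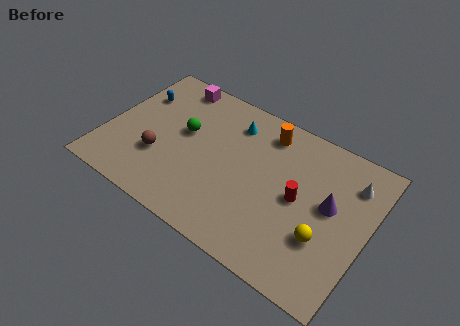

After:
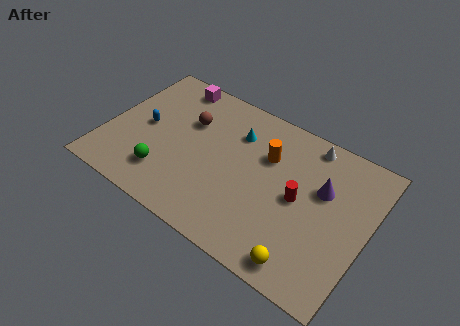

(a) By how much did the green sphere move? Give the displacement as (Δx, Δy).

(-0.5, -3.1)

The green sphere started near (4.1, 5.2) and ended near (3.6, 2.1).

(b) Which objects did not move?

the magenta cube and the red cylinder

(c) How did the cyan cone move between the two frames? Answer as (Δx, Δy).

(0.3, -0.5)

From the two frames, the cyan cone sits at roughly (6.5, 7.1) before and (6.8, 6.6) after.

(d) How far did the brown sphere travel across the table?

3.2

The brown sphere was near (3.1, 3.0) before and (4.2, 6.0) after, so it travelled √(1.1² + 3.0²) ≈ 3.2 units.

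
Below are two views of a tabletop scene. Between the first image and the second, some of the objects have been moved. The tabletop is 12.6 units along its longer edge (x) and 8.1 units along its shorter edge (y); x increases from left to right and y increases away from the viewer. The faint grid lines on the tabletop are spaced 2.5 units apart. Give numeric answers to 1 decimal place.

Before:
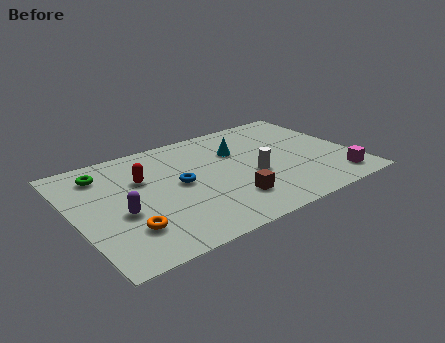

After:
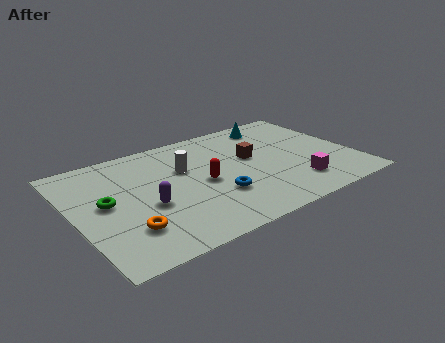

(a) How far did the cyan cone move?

2.4

From (7.6, 5.5) to (9.6, 6.9), the cyan cone covered √(2.0² + 1.4²) ≈ 2.4 units.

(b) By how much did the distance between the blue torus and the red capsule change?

-0.6

The distance was about 1.9 in the first image and 1.3 in the second, so they moved 0.6 units closer together.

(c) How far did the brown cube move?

3.1

The brown cube moved from about (6.6, 2.0) to (8.1, 4.7), a distance of √(1.5² + 2.7²) ≈ 3.1.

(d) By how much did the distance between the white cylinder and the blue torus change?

-0.5

The distance was about 3.3 in the first image and 2.8 in the second, so they moved 0.5 units closer together.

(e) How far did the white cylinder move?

3.4

The white cylinder moved from about (7.9, 3.3) to (5.1, 5.2), a distance of √(2.8² + 1.9²) ≈ 3.4.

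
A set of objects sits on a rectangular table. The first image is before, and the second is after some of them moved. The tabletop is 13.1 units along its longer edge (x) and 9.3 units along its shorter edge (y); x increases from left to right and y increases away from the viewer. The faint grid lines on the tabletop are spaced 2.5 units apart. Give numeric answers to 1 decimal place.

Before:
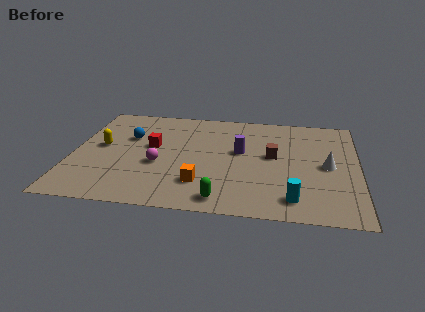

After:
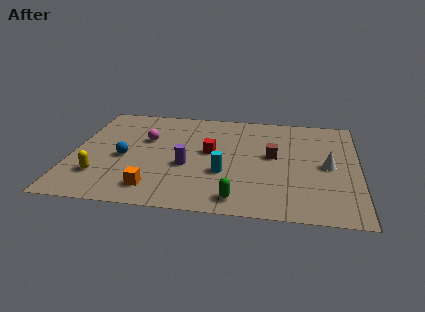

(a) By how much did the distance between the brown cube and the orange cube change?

+2.1

They were about 4.3 units apart before and 6.4 after — 2.1 units further apart.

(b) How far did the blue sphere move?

1.9

From (2.5, 6.0) to (2.4, 4.1), the blue sphere covered √(0.1² + 1.9²) ≈ 1.9 units.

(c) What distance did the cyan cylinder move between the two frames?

3.7

The cyan cylinder was near (10.2, 1.5) before and (7.0, 3.3) after, so it travelled √(3.2² + 1.8²) ≈ 3.7 units.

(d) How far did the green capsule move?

0.7

The green capsule was near (7.0, 1.1) before and (7.7, 1.2) after, so it travelled √(0.7² + 0.1²) ≈ 0.7 units.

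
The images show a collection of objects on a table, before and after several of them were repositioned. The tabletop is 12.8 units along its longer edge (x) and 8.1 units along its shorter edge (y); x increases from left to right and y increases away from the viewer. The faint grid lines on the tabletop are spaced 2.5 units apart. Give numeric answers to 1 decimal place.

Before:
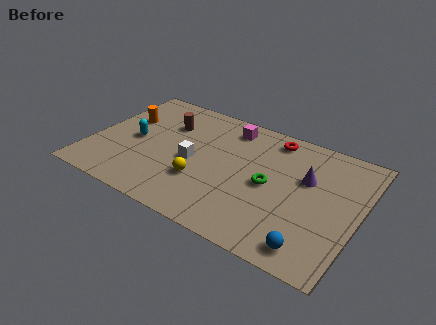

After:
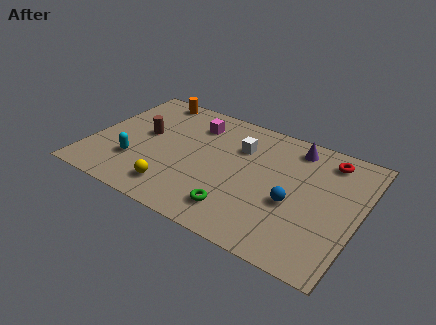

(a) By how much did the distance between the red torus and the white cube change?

-0.5

Before: roughly 4.7 units apart; after: 4.2. That's 0.5 units closer together.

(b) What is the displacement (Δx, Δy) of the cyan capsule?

(0.3, -1.5)

From the two frames, the cyan capsule sits at roughly (2.0, 3.9) before and (2.3, 2.4) after.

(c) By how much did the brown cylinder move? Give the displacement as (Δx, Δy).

(-0.9, -1.2)

The brown cylinder started near (3.3, 5.7) and ended near (2.4, 4.5).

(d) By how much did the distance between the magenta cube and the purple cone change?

+0.5

Before: roughly 4.3 units apart; after: 4.8. That's 0.5 units further apart.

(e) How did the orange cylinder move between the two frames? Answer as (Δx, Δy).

(0.9, 2.1)

From the two frames, the orange cylinder sits at roughly (1.3, 5.2) before and (2.2, 7.3) after.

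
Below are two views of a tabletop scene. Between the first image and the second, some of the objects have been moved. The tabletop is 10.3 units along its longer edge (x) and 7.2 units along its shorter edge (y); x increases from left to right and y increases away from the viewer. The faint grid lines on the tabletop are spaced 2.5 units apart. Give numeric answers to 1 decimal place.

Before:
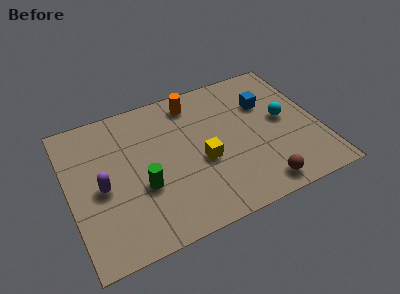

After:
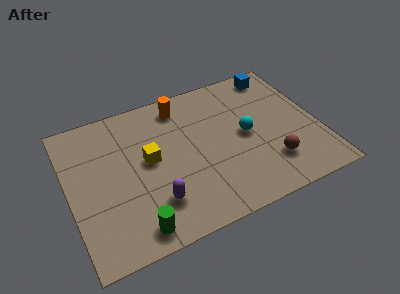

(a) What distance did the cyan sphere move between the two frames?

1.6

From (8.9, 3.8) to (7.3, 3.6), the cyan sphere covered √(1.6² + 0.2²) ≈ 1.6 units.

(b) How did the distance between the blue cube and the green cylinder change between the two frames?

+2.7

Before: roughly 5.8 units apart; after: 8.5. That's 2.7 units further apart.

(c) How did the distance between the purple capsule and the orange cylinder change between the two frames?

-0.4

They were about 5.0 units apart before and 4.6 after — 0.4 units closer together.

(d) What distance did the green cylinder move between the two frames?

1.9

From (2.9, 2.7) to (2.4, 0.9), the green cylinder covered √(0.5² + 1.8²) ≈ 1.9 units.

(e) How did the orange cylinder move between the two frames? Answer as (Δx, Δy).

(-0.5, 0.0)

The orange cylinder started near (5.4, 6.1) and ended near (4.9, 6.1).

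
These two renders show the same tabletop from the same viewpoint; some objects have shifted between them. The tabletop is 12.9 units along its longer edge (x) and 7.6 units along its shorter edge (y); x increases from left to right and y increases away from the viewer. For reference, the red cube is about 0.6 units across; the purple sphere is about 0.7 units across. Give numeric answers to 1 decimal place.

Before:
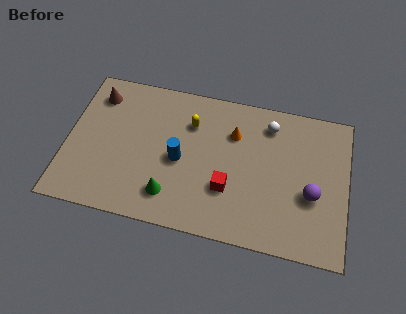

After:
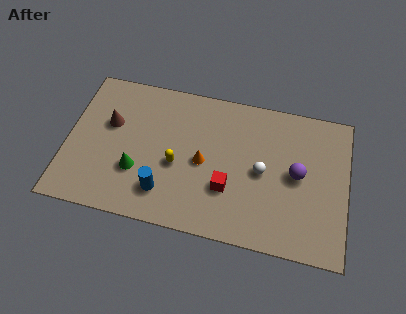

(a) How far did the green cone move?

1.8

The green cone moved from about (4.9, 1.6) to (3.3, 2.5), a distance of √(1.6² + 0.9²) ≈ 1.8.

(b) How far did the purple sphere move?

1.1

From (11.3, 3.0) to (10.6, 3.9), the purple sphere covered √(0.7² + 0.9²) ≈ 1.1 units.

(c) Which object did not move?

the red cube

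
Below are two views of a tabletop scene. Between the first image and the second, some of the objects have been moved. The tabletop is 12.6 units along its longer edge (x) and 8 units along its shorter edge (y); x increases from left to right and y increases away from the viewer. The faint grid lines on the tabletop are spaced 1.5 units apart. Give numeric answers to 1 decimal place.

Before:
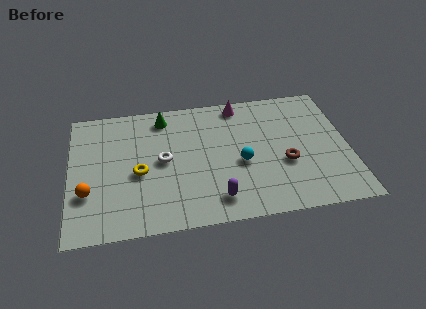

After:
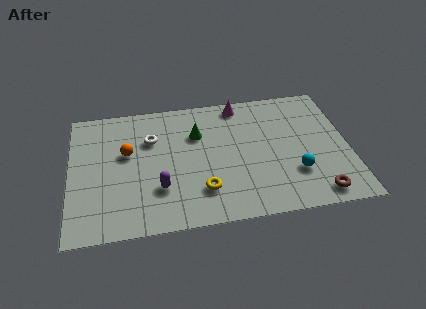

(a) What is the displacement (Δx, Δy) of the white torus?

(-0.5, 1.4)

The white torus started near (4.2, 4.1) and ended near (3.7, 5.5).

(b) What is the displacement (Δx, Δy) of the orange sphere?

(1.8, 2.2)

The orange sphere was at about (0.8, 2.6) and moved to about (2.6, 4.8).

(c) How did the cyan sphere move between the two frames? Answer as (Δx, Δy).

(2.4, -1.0)

The cyan sphere started near (7.7, 3.4) and ended near (10.1, 2.4).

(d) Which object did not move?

the magenta cone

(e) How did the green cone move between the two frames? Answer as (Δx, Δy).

(1.5, -1.3)

The green cone started near (4.3, 6.8) and ended near (5.8, 5.5).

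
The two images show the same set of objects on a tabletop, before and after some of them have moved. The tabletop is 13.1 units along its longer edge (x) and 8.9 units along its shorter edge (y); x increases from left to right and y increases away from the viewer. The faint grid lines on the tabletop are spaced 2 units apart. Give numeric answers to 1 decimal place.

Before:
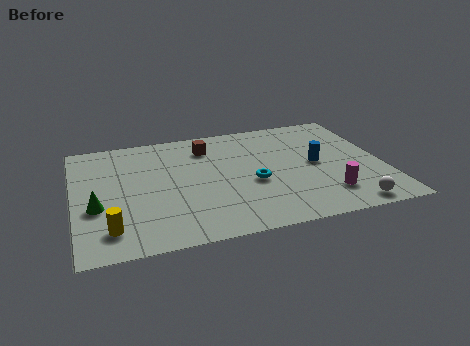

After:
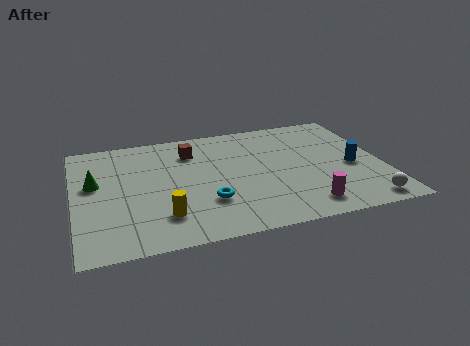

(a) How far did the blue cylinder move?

1.6

From (10.3, 4.5) to (11.8, 3.9), the blue cylinder covered √(1.5² + 0.6²) ≈ 1.6 units.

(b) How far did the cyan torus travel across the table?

2.2

From (7.5, 3.7) to (5.5, 2.7), the cyan torus covered √(2.0² + 1.0²) ≈ 2.2 units.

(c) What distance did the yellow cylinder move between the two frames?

2.2

The yellow cylinder was near (1.4, 1.7) before and (3.6, 2.1) after, so it travelled √(2.2² + 0.4²) ≈ 2.2 units.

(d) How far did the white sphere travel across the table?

0.7

From (11.3, 0.9) to (12.0, 1.0), the white sphere covered √(0.7² + 0.1²) ≈ 0.7 units.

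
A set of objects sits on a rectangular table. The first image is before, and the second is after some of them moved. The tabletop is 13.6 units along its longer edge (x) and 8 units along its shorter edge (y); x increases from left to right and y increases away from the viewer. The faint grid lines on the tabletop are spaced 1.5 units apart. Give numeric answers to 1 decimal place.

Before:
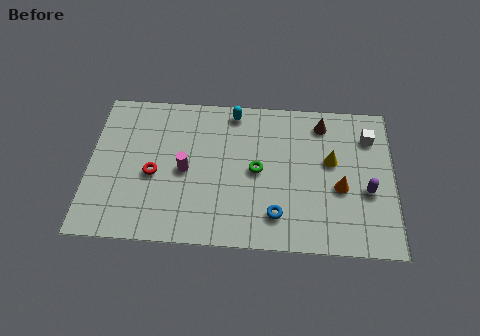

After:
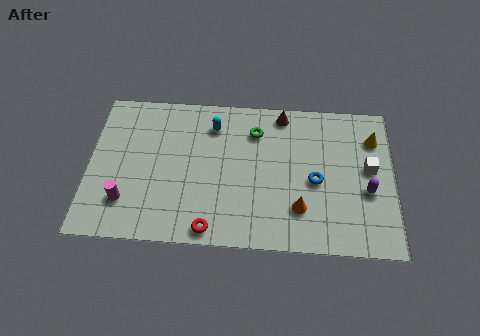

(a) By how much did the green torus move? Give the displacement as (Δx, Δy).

(-0.1, 2.1)

The green torus was at about (7.5, 4.0) and moved to about (7.4, 6.1).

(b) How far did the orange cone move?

2.2

The orange cone moved from about (11.2, 3.3) to (9.4, 2.1), a distance of √(1.8² + 1.2²) ≈ 2.2.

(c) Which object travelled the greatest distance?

the red torus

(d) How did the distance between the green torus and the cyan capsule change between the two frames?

-1.4

Before: roughly 3.3 units apart; after: 1.9. That's 1.4 units closer together.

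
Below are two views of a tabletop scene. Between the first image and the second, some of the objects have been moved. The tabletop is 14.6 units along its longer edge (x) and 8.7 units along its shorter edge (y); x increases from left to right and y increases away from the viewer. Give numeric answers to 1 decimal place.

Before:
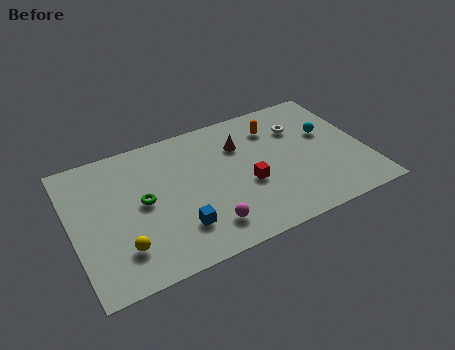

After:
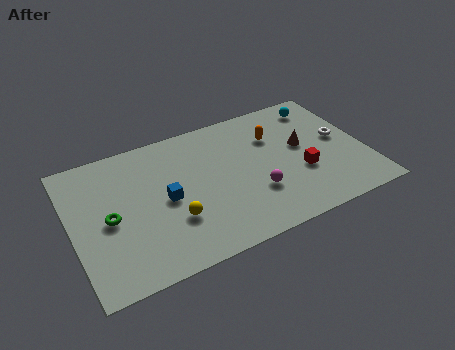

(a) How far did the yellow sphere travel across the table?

2.7

From (2.2, 2.1) to (4.8, 2.8), the yellow sphere covered √(2.6² + 0.7²) ≈ 2.7 units.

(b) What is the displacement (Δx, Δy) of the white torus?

(1.9, -1.5)

The white torus was at about (11.6, 6.2) and moved to about (13.5, 4.7).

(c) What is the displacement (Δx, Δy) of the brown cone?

(3.0, -1.3)

The brown cone started near (8.6, 6.2) and ended near (11.6, 4.9).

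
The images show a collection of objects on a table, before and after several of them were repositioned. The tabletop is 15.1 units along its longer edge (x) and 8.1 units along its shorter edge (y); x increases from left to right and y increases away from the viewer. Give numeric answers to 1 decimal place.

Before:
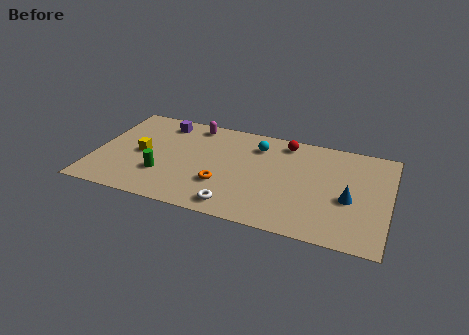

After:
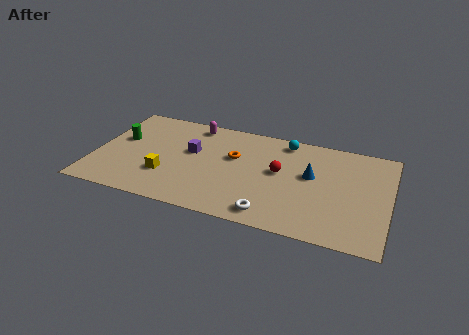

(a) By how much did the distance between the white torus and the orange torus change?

+2.8

The distance was about 1.7 in the first image and 4.5 in the second, so they moved 2.8 units further apart.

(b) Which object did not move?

the magenta capsule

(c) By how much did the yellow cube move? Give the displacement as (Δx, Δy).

(1.4, -1.4)

The yellow cube was at about (2.4, 3.9) and moved to about (3.8, 2.5).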